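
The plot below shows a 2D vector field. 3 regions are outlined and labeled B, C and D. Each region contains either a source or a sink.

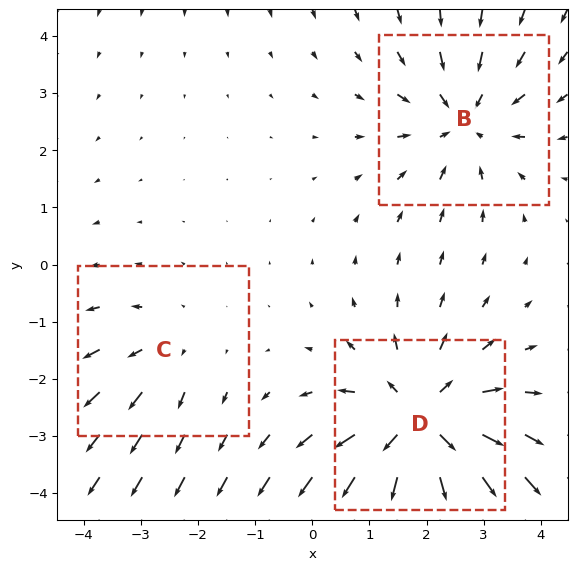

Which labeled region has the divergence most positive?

D

Divergence at each region's feature centre — B: about -3, C: about +2, D: about +4. Region D is most positive.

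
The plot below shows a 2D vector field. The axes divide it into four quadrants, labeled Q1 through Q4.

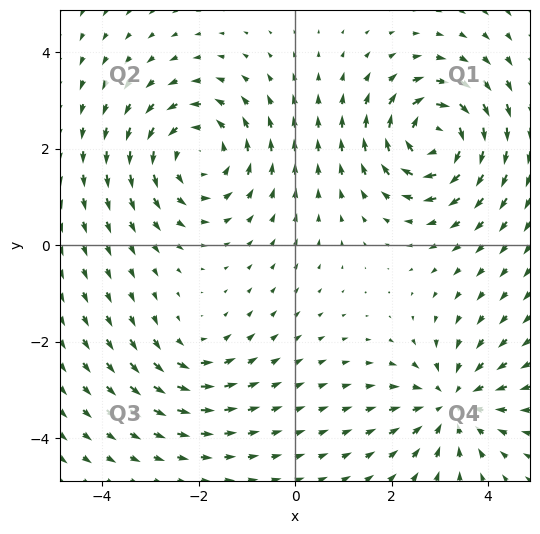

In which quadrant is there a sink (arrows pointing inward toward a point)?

Q4

The sink sits at approximately (3.3, -3.3), which lies in quadrant Q4. The divergence there is about -4, negative as expected for a sink.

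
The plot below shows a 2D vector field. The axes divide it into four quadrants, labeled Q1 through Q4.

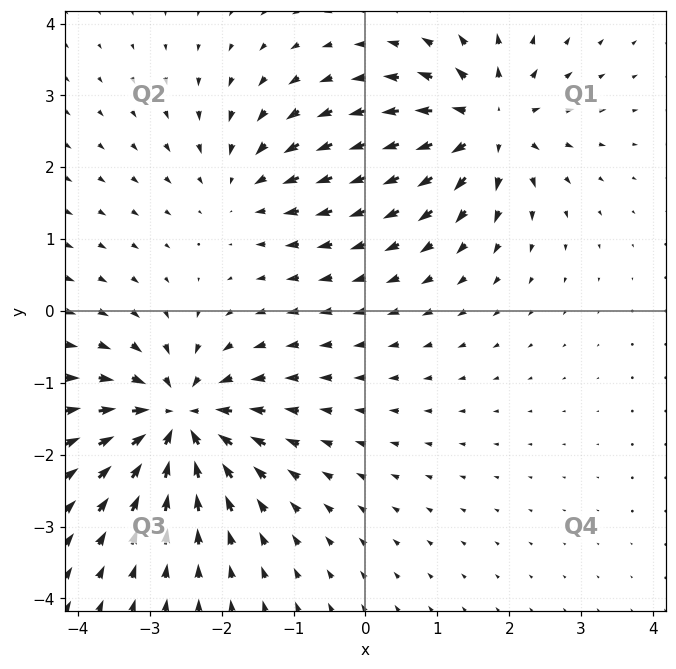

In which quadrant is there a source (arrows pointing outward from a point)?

Q1

The source sits at approximately (1.7, 2.6), which lies in quadrant Q1. The divergence there is about +5, positive as expected for a source.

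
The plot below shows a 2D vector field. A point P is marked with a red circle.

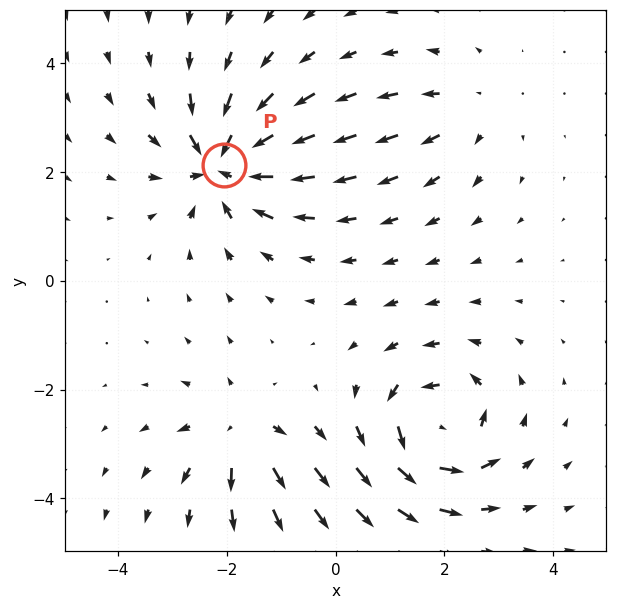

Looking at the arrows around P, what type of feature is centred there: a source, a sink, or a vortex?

sink

At P (-2.1, 2.1) the arrows converge inward. Divergence about -7, curl ≈0 — negative divergence with near-zero curl is a sink.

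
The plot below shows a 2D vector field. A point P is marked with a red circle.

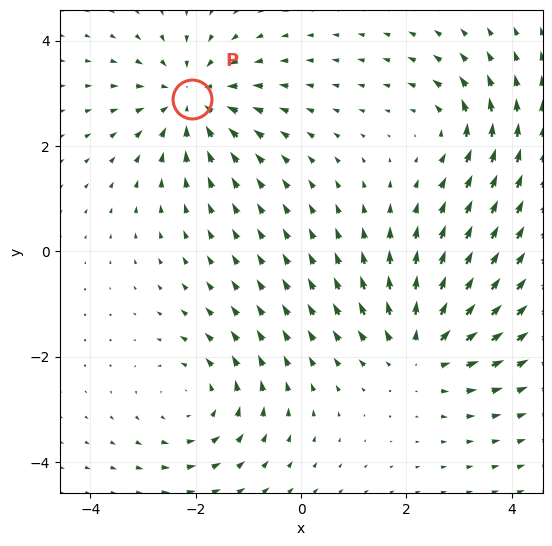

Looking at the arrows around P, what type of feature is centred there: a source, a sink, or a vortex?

At P (-2.1, 2.9) the arrows converge inward. Divergence about -4, curl ≈0 — negative divergence with near-zero curl is a sink.

sink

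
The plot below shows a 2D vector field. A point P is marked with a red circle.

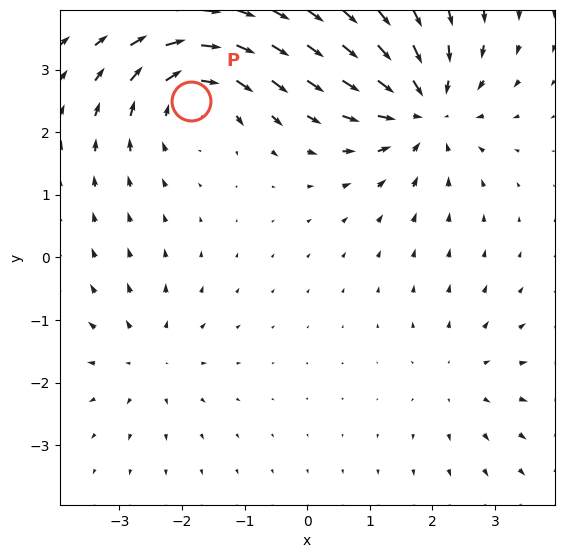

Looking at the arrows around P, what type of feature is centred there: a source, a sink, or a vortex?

At P (-1.9, 2.5) the arrows circulate clockwise. Divergence ≈0, curl about -5 — near-zero divergence with nonzero curl is a vortex.

vortex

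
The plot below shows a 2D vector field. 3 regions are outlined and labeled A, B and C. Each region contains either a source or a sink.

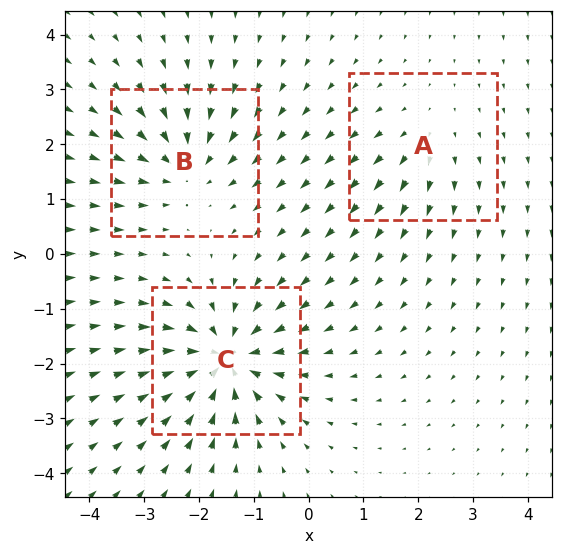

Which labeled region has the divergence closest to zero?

Divergence at each region's feature centre — A: about +2, B: about -4, C: about -6. Region A is closest to zero.

A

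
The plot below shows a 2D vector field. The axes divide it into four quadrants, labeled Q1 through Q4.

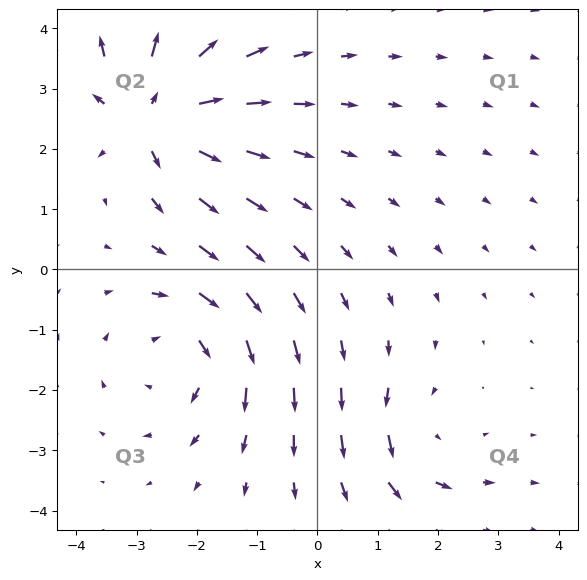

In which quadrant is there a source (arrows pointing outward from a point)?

Q2

The source sits at approximately (-2.7, 2.6), which lies in quadrant Q2. The divergence there is about +7, positive as expected for a source.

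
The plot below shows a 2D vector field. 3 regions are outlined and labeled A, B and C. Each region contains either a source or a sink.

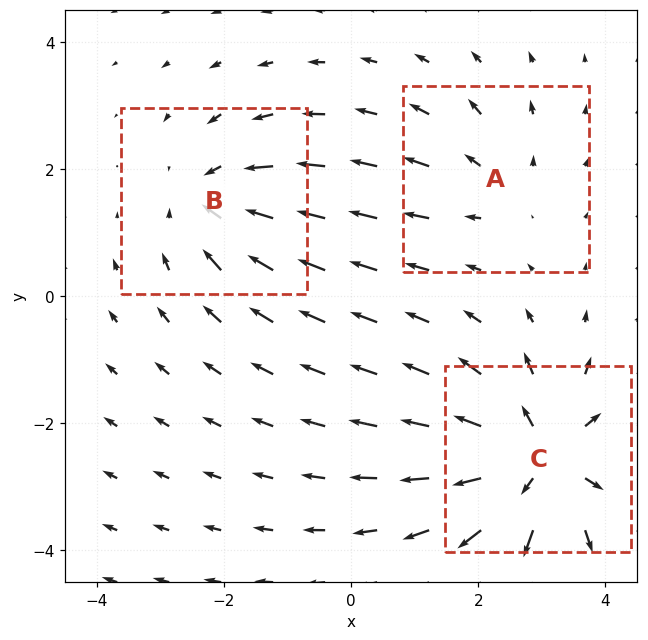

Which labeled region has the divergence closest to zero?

Divergence at each region's feature centre — A: about +2, B: about -3, C: about +6. Region A is closest to zero.

A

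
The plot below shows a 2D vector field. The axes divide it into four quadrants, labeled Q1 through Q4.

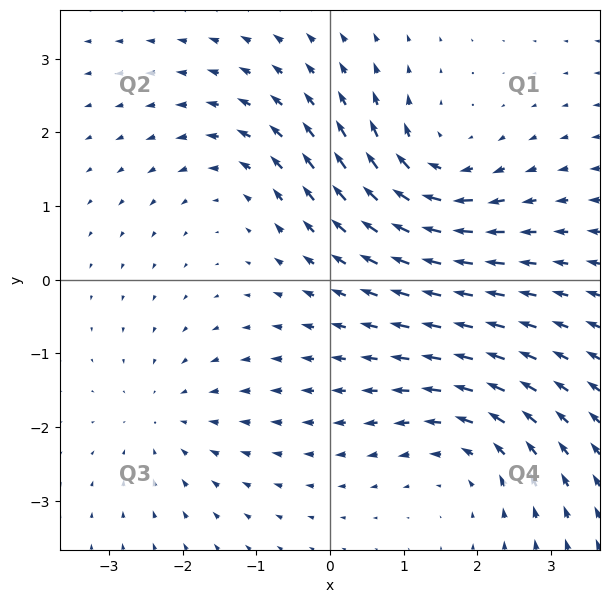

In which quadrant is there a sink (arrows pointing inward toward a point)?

Q3

The sink sits at approximately (-2.2, -1.9), which lies in quadrant Q3. The divergence there is about -2, negative as expected for a sink.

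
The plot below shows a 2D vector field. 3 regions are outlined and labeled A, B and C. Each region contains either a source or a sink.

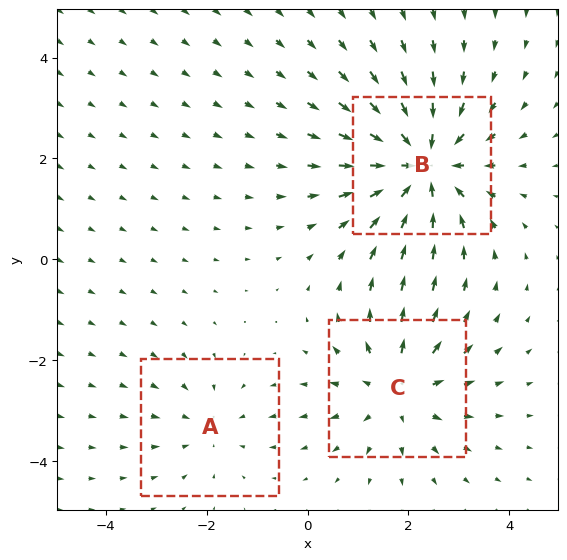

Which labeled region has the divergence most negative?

B

Divergence at each region's feature centre — A: about -2, B: about -4, C: about +3. Region B is most negative.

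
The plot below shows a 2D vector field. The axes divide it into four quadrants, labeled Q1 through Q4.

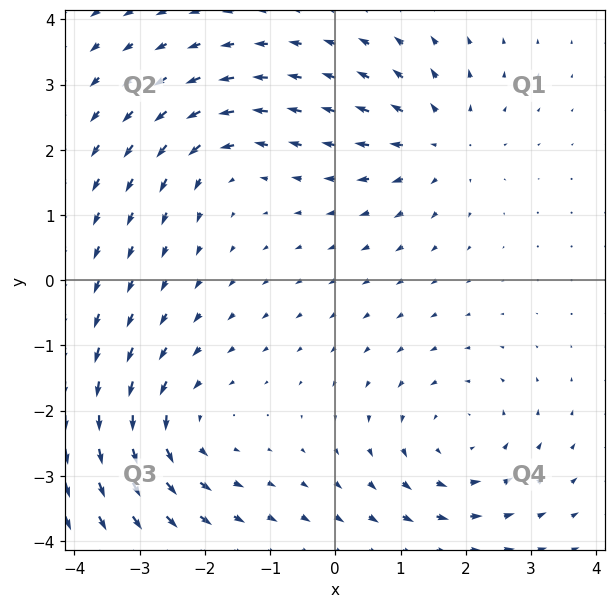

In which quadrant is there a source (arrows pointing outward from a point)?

The source sits at approximately (1.6, 2.1), which lies in quadrant Q1. The divergence there is about +4, positive as expected for a source.

Q1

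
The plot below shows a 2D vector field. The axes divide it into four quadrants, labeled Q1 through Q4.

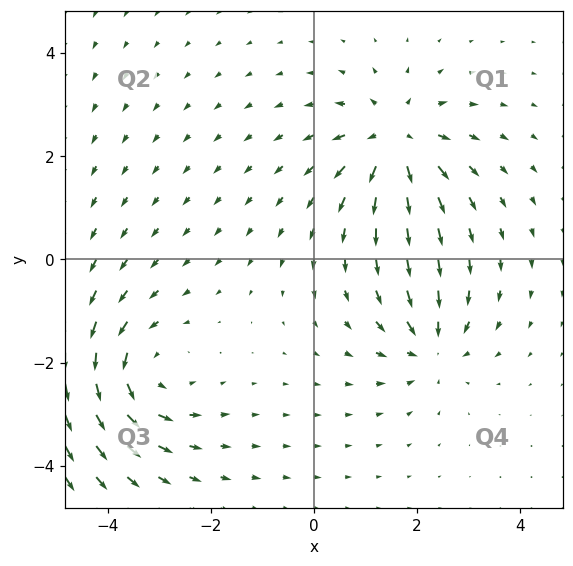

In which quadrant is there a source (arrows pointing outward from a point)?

Q1

The source sits at approximately (1.6, 2.3), which lies in quadrant Q1. The divergence there is about +5, positive as expected for a source.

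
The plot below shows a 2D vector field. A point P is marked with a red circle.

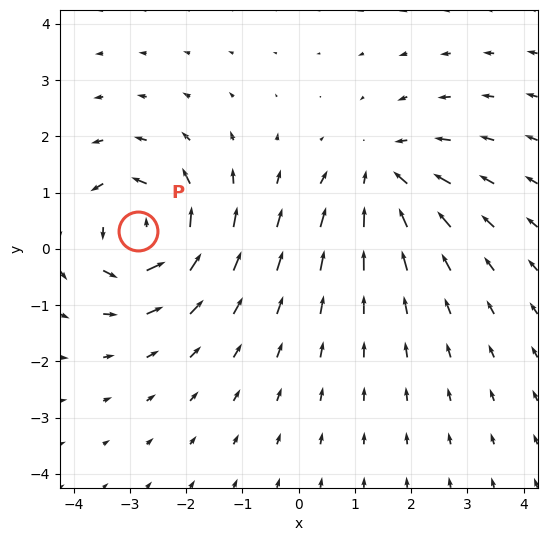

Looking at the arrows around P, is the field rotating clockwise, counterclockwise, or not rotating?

Near P at (-2.9, 0.3) the arrows circulate counterclockwise. The curl (z-component) there is about +6; positive curl means counterclockwise rotation.

counterclockwise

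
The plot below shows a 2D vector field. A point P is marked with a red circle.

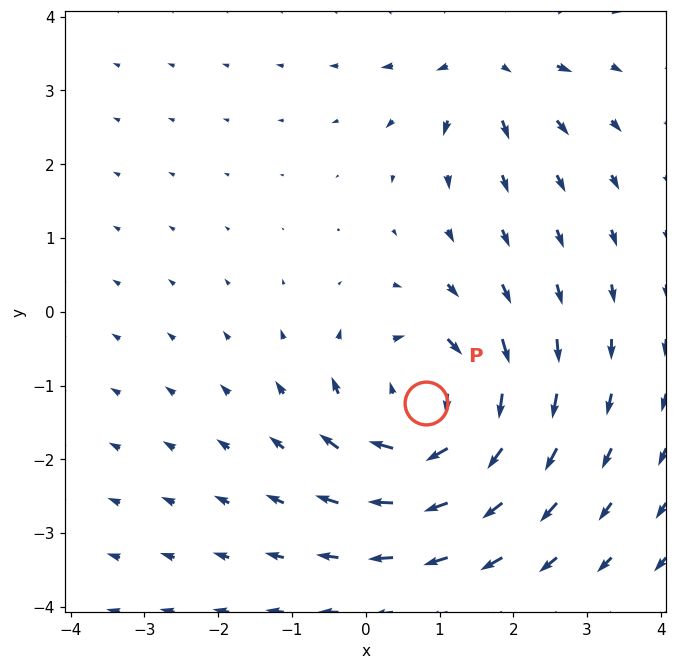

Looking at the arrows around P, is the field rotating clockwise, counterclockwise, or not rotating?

Near P at (0.8, -1.2) the arrows circulate clockwise. The curl (z-component) there is about -5; negative curl means clockwise rotation.

clockwise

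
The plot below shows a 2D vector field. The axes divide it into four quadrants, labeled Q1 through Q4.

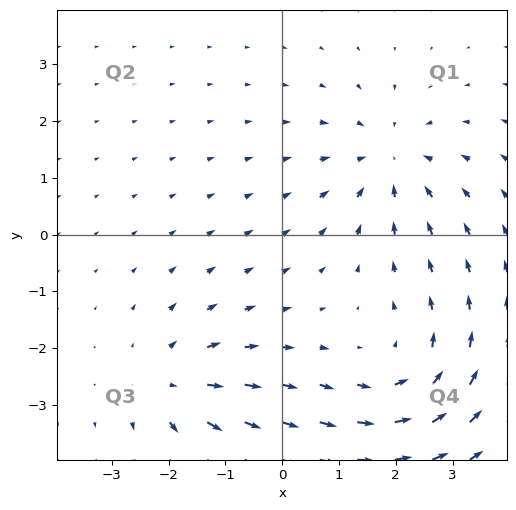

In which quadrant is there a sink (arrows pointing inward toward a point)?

The sink sits at approximately (1.9, 1.3), which lies in quadrant Q1. The divergence there is about -3, negative as expected for a sink.

Q1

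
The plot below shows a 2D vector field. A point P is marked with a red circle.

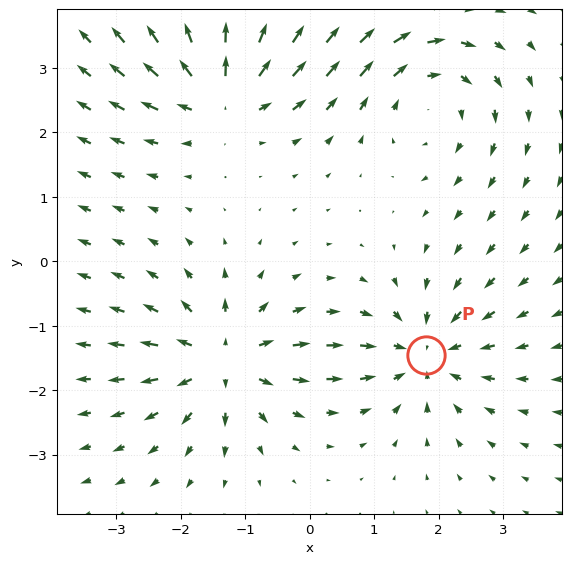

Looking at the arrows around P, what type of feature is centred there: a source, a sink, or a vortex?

At P (1.8, -1.4) the arrows converge inward. Divergence about -6, curl ≈0 — negative divergence with near-zero curl is a sink.

sink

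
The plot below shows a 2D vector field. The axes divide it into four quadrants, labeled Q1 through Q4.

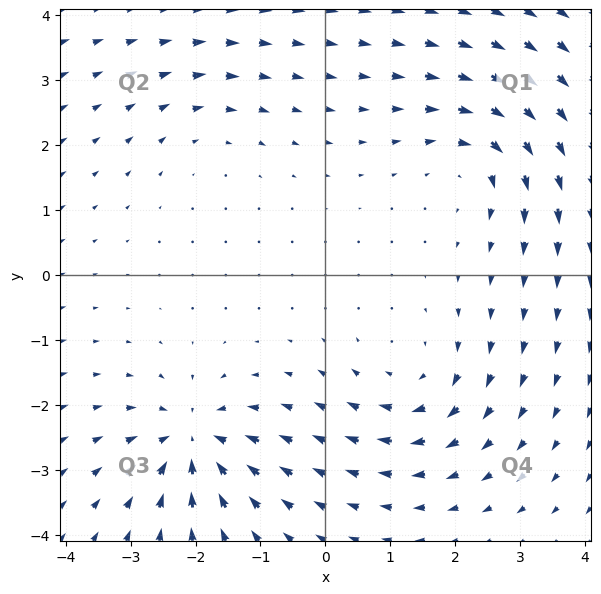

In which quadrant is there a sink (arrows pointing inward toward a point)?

Q3

The sink sits at approximately (-2.0, -2.5), which lies in quadrant Q3. The divergence there is about -7, negative as expected for a sink.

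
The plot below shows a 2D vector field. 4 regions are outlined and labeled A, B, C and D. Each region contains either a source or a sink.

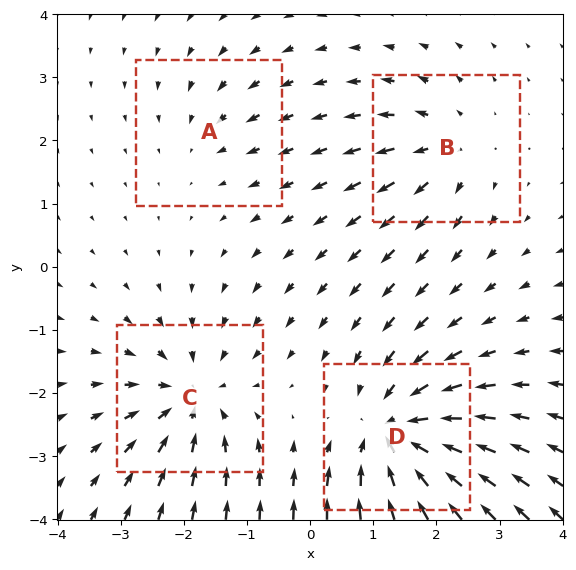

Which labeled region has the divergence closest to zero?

Divergence at each region's feature centre — A: about -2, B: about +4, C: about -5, D: about -7. Region A is closest to zero.

A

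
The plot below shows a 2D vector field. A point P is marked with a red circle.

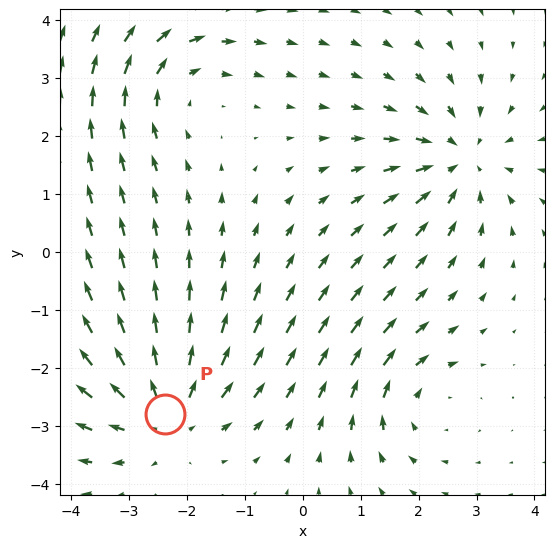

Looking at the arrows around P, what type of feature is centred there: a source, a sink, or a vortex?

source

At P (-2.4, -2.8) the arrows spread outward. Divergence about +4, curl ≈0 — positive divergence with near-zero curl is a source.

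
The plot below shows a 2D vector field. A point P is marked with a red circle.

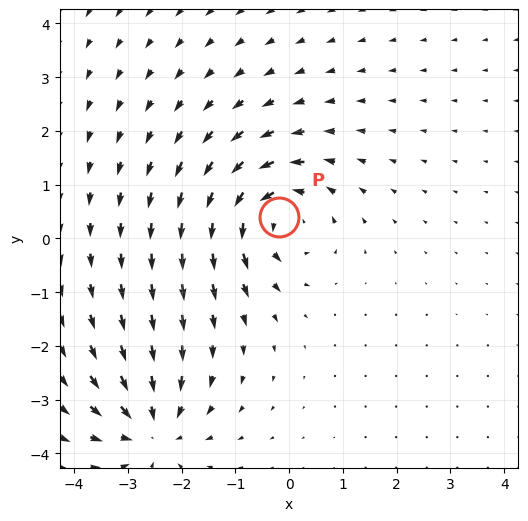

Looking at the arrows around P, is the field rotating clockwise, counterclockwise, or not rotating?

counterclockwise

Near P at (-0.2, 0.4) the arrows circulate counterclockwise. The curl (z-component) there is about +5; positive curl means counterclockwise rotation.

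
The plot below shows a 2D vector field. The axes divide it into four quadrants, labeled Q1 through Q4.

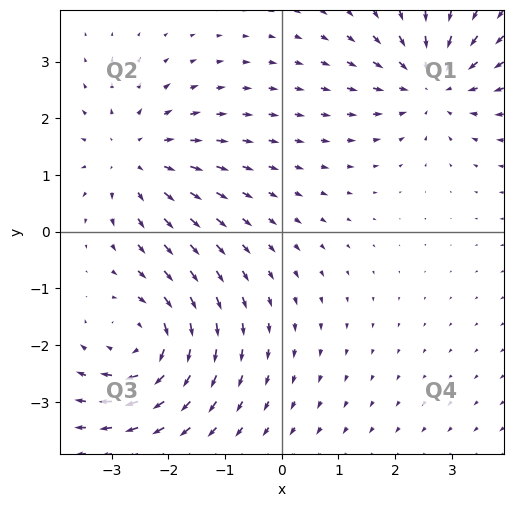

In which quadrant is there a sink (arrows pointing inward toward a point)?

Q1

The sink sits at approximately (2.7, 2.6), which lies in quadrant Q1. The divergence there is about -4, negative as expected for a sink.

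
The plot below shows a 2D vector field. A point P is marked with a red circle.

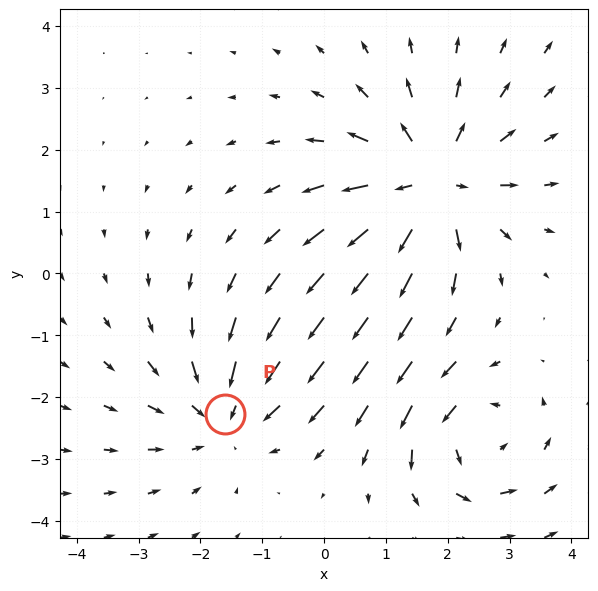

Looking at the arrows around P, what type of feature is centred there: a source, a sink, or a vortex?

At P (-1.6, -2.3) the arrows converge inward. Divergence about -3, curl ≈0 — negative divergence with near-zero curl is a sink.

sink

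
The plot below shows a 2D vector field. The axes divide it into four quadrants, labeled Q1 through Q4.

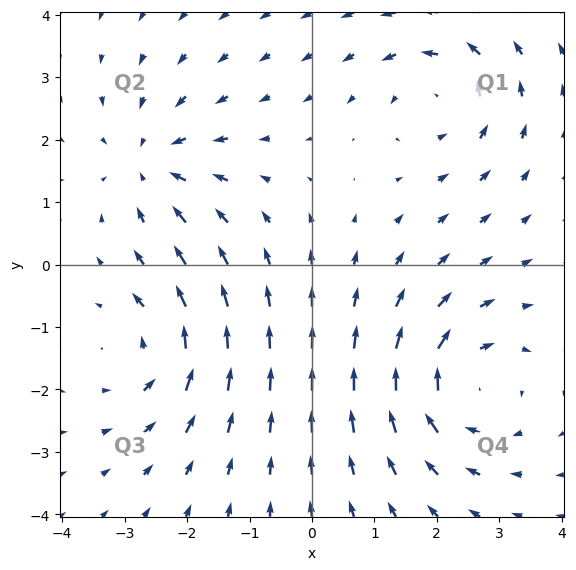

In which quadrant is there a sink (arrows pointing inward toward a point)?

Q2

The sink sits at approximately (-2.6, 1.6), which lies in quadrant Q2. The divergence there is about -3, negative as expected for a sink.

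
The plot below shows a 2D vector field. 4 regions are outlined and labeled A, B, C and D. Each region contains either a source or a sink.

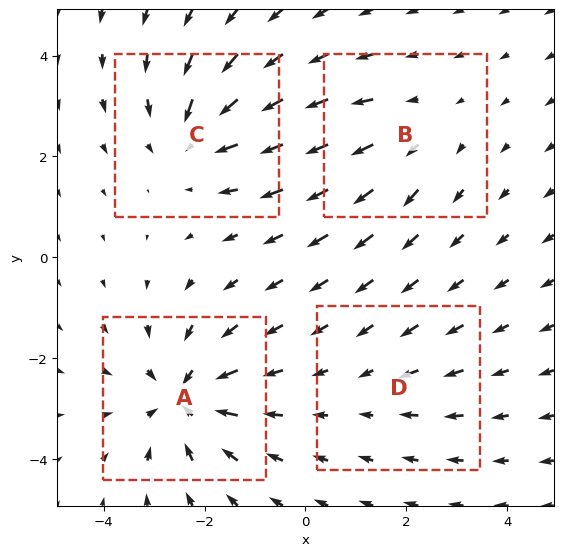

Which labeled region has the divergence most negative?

A

Divergence at each region's feature centre — A: about -6, B: about +3, C: about -5, D: about -2. Region A is most negative.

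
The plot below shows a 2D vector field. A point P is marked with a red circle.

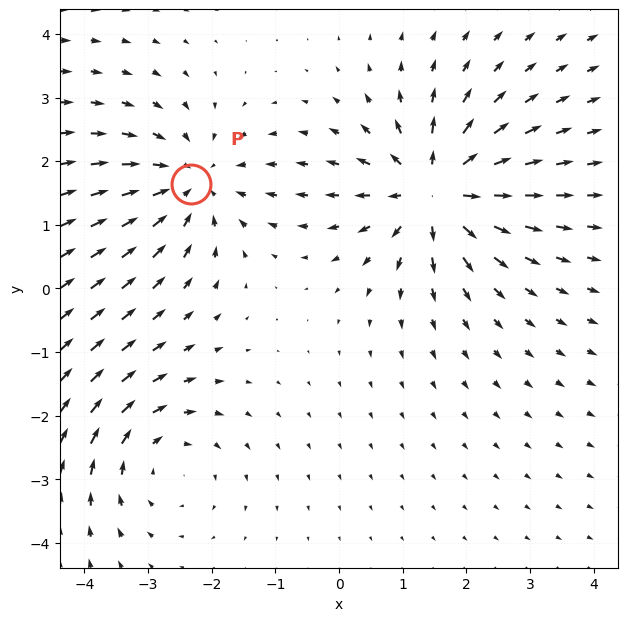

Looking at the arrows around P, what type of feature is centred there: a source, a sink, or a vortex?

sink

At P (-2.3, 1.6) the arrows converge inward. Divergence about -4, curl ≈0 — negative divergence with near-zero curl is a sink.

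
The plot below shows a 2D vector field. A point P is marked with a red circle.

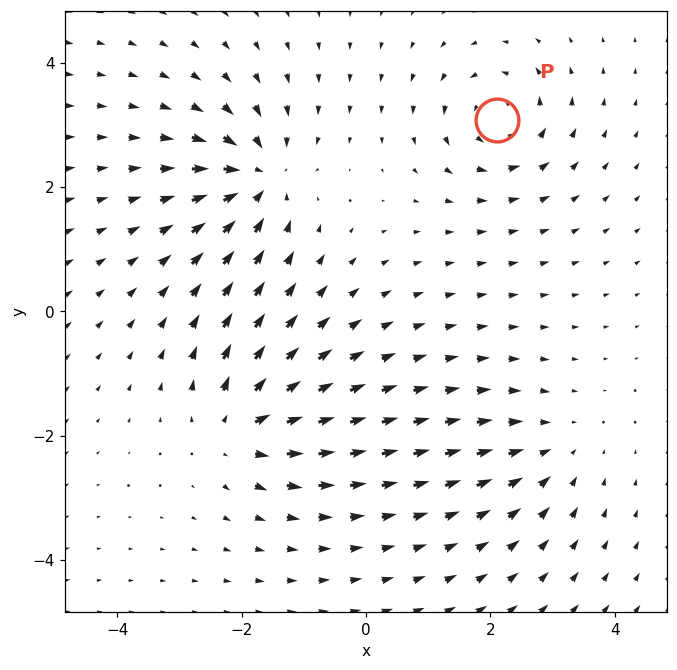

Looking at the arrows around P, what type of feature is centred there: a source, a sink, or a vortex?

vortex

At P (2.1, 3.1) the arrows circulate counterclockwise. Divergence ≈0, curl about +6 — near-zero divergence with nonzero curl is a vortex.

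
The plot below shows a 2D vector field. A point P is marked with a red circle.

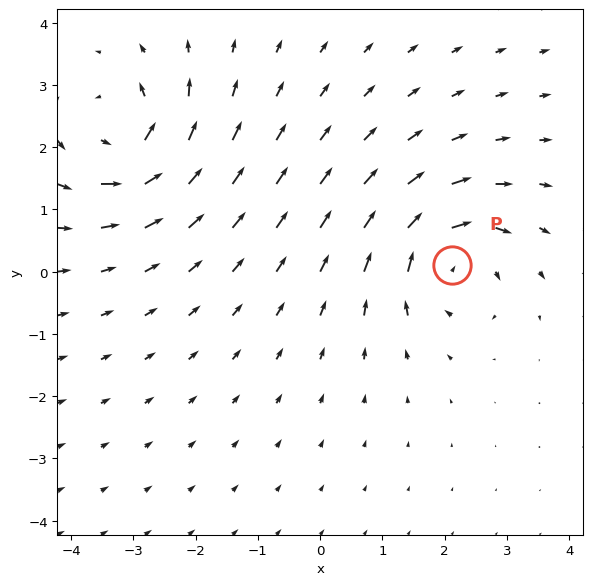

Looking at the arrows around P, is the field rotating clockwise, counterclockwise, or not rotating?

Near P at (2.1, 0.1) the arrows circulate clockwise. The curl (z-component) there is about -6; negative curl means clockwise rotation.

clockwise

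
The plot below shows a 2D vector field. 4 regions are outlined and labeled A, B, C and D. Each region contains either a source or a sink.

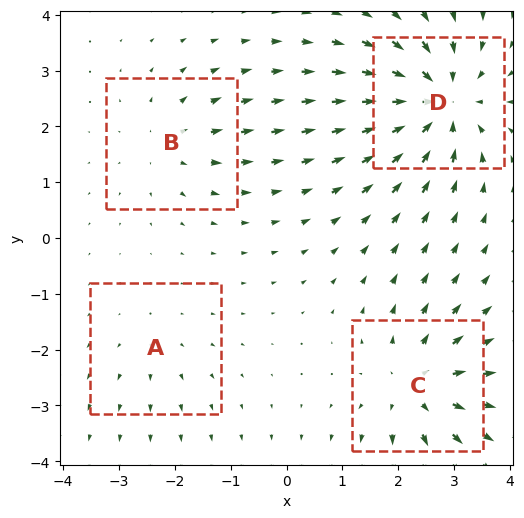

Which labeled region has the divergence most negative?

Divergence at each region's feature centre — A: about +2, B: about +3, C: about +5, D: about -7. Region D is most negative.

D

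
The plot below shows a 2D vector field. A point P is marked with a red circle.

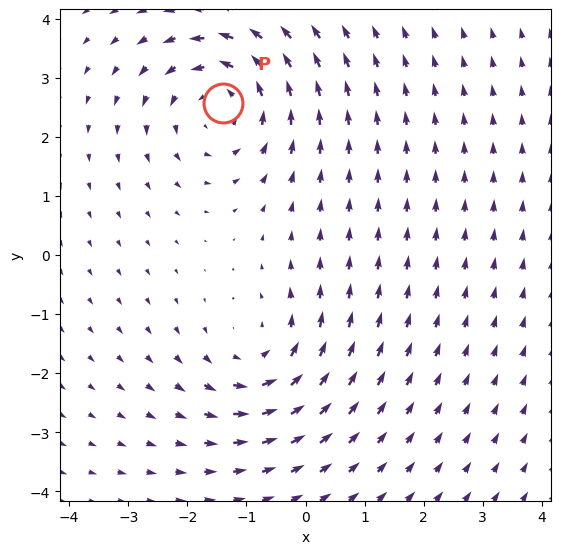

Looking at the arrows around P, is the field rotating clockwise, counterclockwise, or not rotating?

counterclockwise

Near P at (-1.4, 2.6) the arrows circulate counterclockwise. The curl (z-component) there is about +4; positive curl means counterclockwise rotation.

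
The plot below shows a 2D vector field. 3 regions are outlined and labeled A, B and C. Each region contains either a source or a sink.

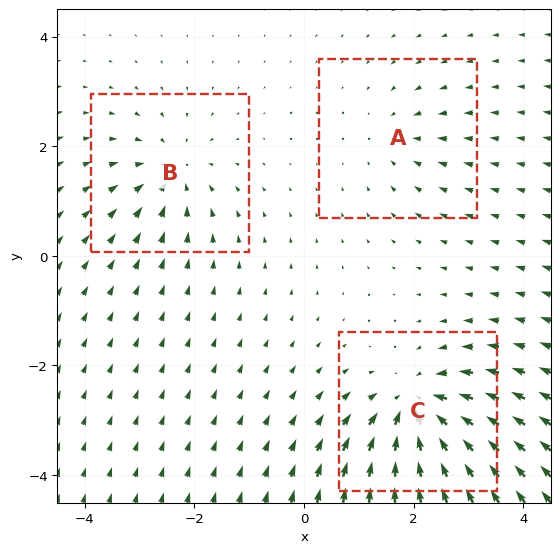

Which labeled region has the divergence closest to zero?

A

Divergence at each region's feature centre — A: about -2, B: about -4, C: about -6. Region A is closest to zero.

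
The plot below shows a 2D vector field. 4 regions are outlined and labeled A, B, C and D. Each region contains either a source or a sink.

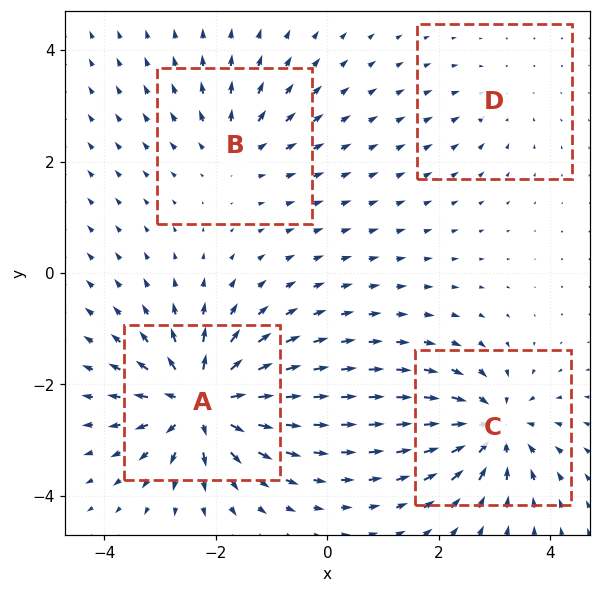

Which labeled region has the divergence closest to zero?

Divergence at each region's feature centre — A: about +9, B: about +4, C: about -7, D: about -2. Region D is closest to zero.

D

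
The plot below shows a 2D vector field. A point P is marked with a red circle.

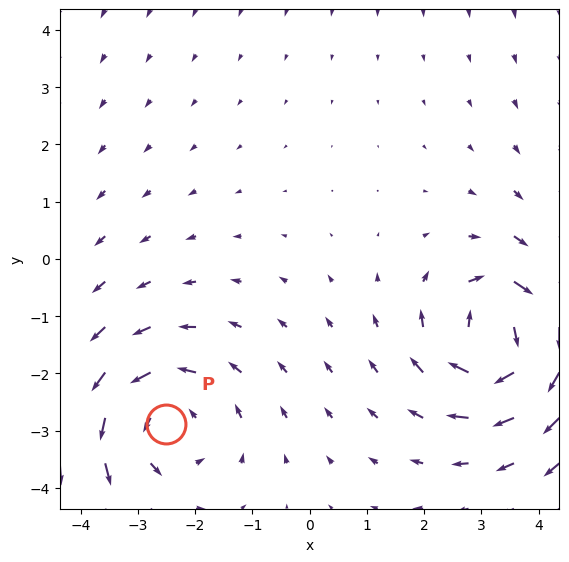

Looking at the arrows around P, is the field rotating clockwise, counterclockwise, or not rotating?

Near P at (-2.5, -2.9) the arrows circulate counterclockwise. The curl (z-component) there is about +3; positive curl means counterclockwise rotation.

counterclockwise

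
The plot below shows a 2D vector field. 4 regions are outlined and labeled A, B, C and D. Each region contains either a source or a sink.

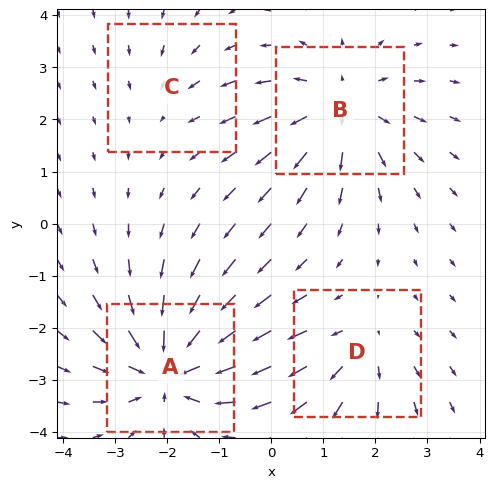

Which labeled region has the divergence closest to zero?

C

Divergence at each region's feature centre — A: about -6, B: about +5, C: about -2, D: about +3. Region C is closest to zero.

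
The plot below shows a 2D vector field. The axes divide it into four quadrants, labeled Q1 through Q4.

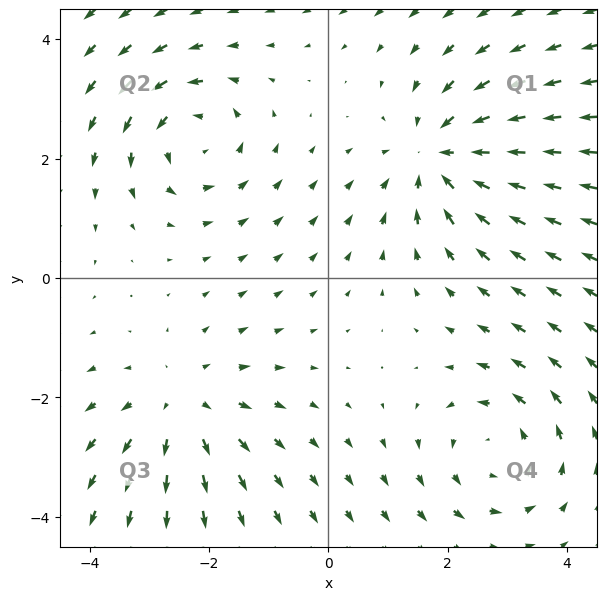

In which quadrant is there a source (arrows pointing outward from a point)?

The source sits at approximately (-2.4, -2.1), which lies in quadrant Q3. The divergence there is about +3, positive as expected for a source.

Q3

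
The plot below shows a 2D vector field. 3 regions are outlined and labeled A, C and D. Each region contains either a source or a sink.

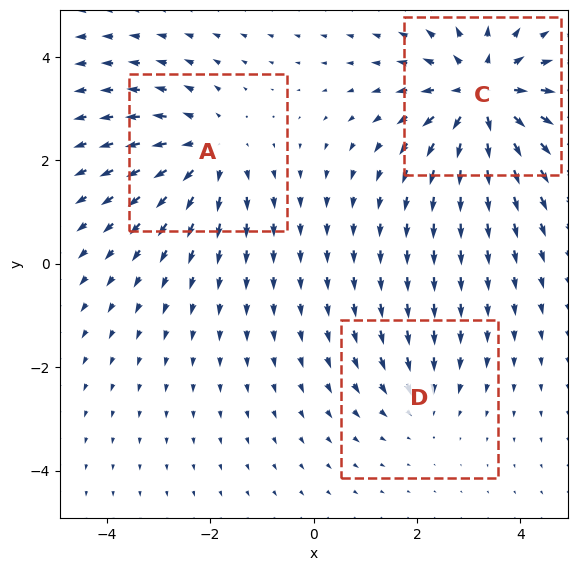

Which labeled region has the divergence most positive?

C

Divergence at each region's feature centre — A: about +4, C: about +5, D: about -2. Region C is most positive.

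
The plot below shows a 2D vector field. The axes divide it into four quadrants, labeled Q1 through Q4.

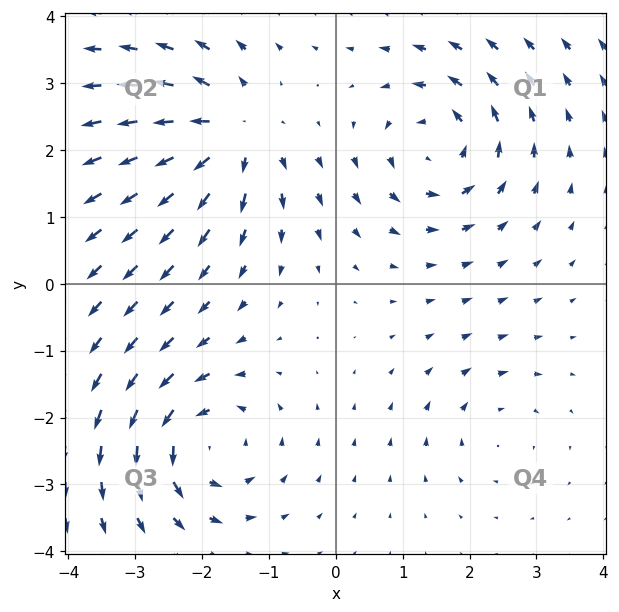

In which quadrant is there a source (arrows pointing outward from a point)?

Q2

The source sits at approximately (-1.6, 2.2), which lies in quadrant Q2. The divergence there is about +7, positive as expected for a source.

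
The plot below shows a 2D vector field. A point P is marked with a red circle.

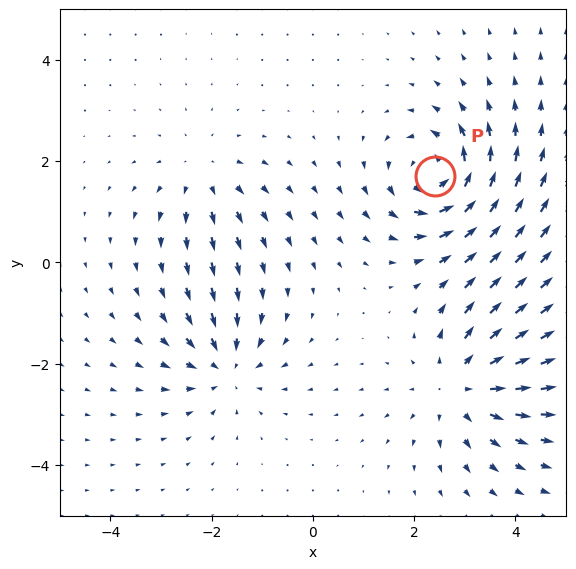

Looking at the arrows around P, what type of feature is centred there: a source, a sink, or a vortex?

vortex

At P (2.4, 1.7) the arrows circulate counterclockwise. Divergence ≈0, curl about +7 — near-zero divergence with nonzero curl is a vortex.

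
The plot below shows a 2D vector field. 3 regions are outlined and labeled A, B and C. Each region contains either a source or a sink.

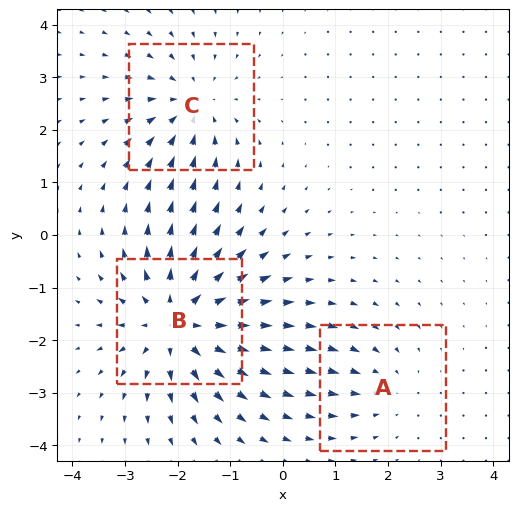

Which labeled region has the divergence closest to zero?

A

Divergence at each region's feature centre — A: about -2, B: about +5, C: about -3. Region A is closest to zero.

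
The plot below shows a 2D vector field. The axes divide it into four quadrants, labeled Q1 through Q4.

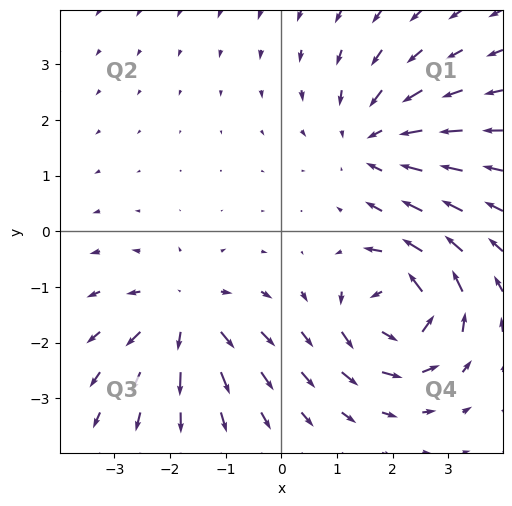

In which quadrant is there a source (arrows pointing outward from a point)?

The source sits at approximately (-1.7, -1.5), which lies in quadrant Q3. The divergence there is about +4, positive as expected for a source.

Q3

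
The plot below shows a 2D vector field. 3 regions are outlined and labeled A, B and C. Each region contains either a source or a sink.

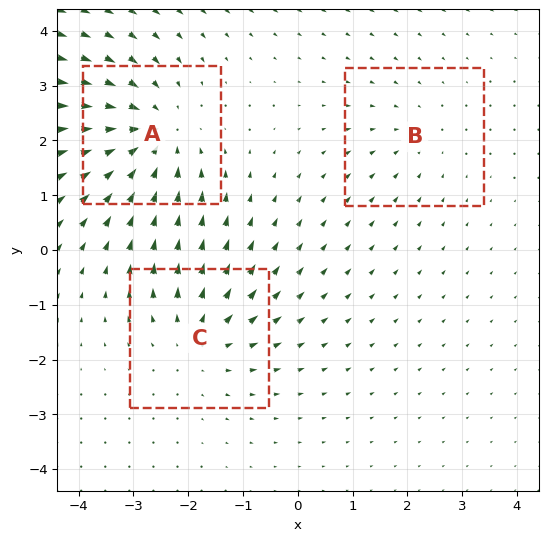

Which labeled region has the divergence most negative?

Divergence at each region's feature centre — A: about -4, B: about -2, C: about +3. Region A is most negative.

A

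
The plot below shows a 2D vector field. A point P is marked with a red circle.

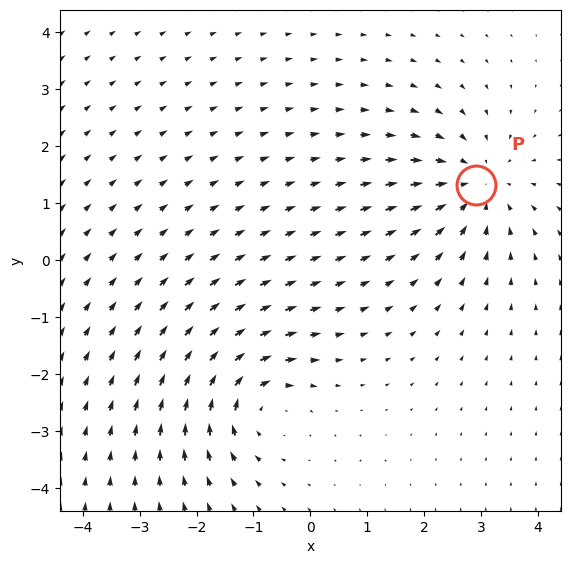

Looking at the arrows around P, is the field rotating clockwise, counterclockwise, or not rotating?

not rotating

Near P at (2.9, 1.3) the arrows show no circulation. The curl there is ≈0.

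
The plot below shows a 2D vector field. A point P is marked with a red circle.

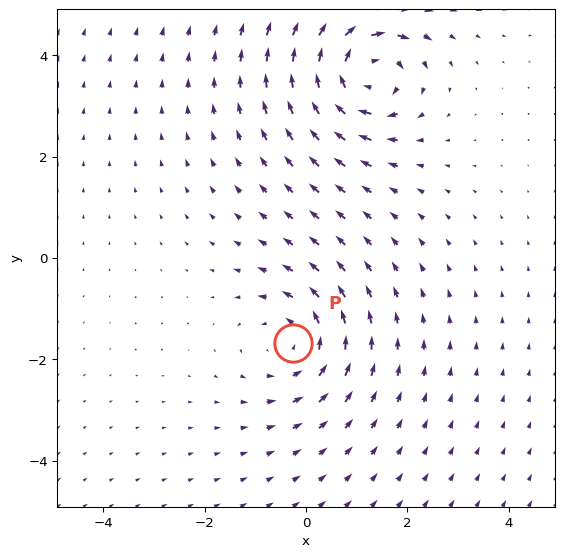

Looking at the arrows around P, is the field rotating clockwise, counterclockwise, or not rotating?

Near P at (-0.2, -1.7) the arrows circulate counterclockwise. The curl (z-component) there is about +3; positive curl means counterclockwise rotation.

counterclockwise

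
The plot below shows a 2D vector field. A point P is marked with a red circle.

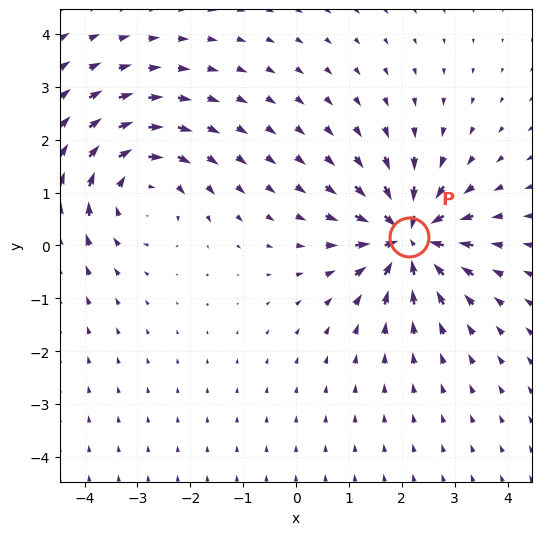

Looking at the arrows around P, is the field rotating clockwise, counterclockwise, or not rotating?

Near P at (2.1, 0.2) the arrows show no circulation. The curl there is ≈0.

not rotating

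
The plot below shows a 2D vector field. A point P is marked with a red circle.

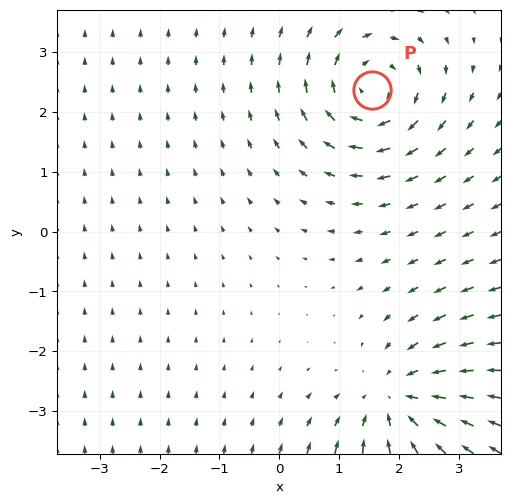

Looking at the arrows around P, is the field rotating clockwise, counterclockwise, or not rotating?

clockwise

Near P at (1.6, 2.4) the arrows circulate clockwise. The curl (z-component) there is about -5; negative curl means clockwise rotation.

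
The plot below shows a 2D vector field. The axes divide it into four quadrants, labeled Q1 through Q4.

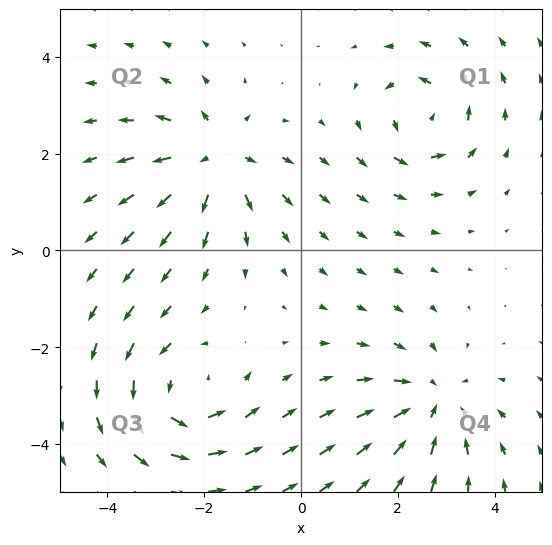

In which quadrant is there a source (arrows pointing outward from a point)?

The source sits at approximately (-1.8, 1.9), which lies in quadrant Q2. The divergence there is about +5, positive as expected for a source.

Q2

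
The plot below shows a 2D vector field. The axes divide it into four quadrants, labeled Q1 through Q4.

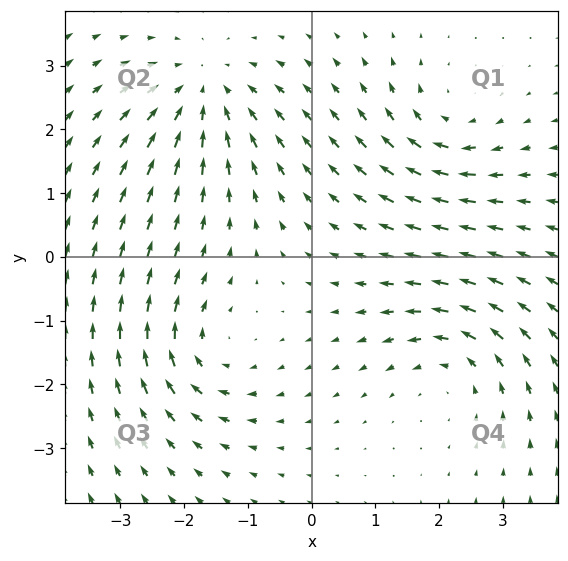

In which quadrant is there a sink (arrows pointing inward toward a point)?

The sink sits at approximately (-1.7, 2.6), which lies in quadrant Q2. The divergence there is about -3, negative as expected for a sink.

Q2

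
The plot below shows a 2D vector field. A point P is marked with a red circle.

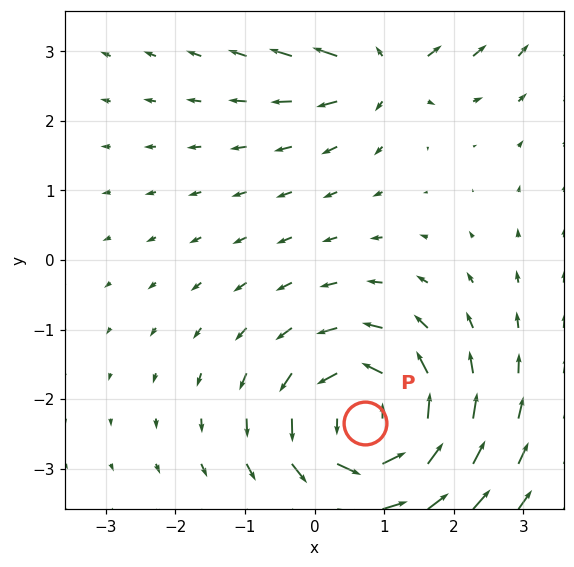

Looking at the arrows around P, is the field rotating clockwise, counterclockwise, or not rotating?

counterclockwise

Near P at (0.7, -2.3) the arrows circulate counterclockwise. The curl (z-component) there is about +5; positive curl means counterclockwise rotation.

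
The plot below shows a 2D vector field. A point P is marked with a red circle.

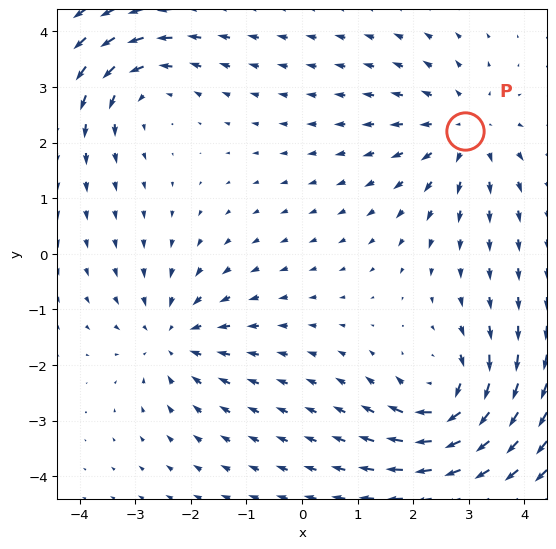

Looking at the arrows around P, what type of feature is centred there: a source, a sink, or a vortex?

source

At P (2.9, 2.2) the arrows spread outward. Divergence about +3, curl ≈0 — positive divergence with near-zero curl is a source.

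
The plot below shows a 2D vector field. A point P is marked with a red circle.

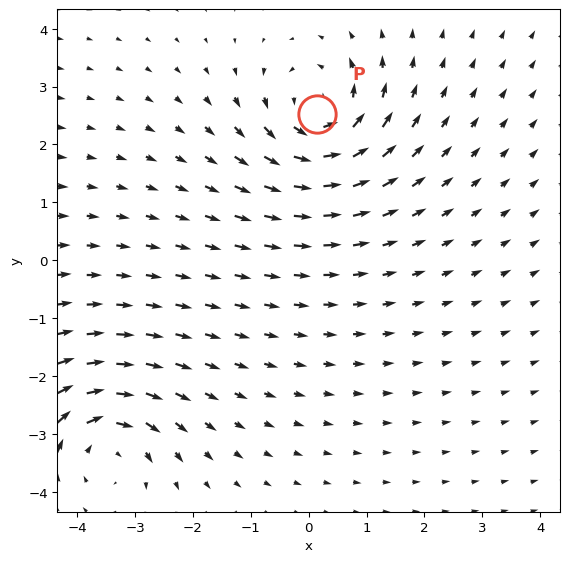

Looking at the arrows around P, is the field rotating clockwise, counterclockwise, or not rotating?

Near P at (0.1, 2.5) the arrows circulate counterclockwise. The curl (z-component) there is about +4; positive curl means counterclockwise rotation.

counterclockwise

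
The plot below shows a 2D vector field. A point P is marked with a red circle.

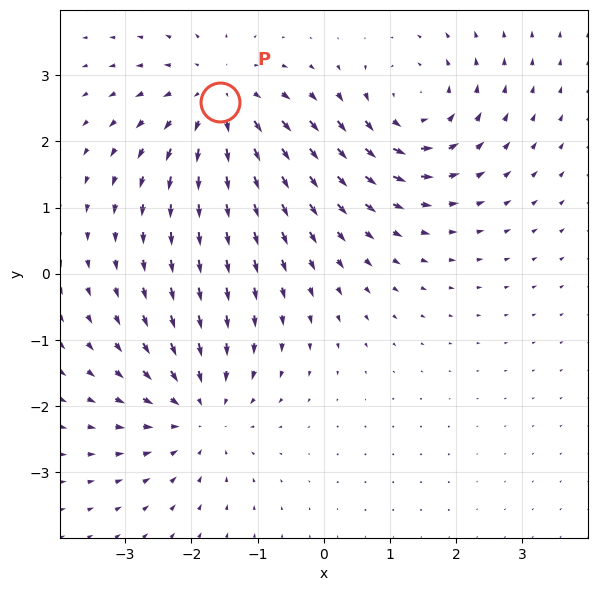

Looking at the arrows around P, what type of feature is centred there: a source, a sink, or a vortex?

At P (-1.6, 2.6) the arrows spread outward. Divergence about +4, curl ≈0 — positive divergence with near-zero curl is a source.

source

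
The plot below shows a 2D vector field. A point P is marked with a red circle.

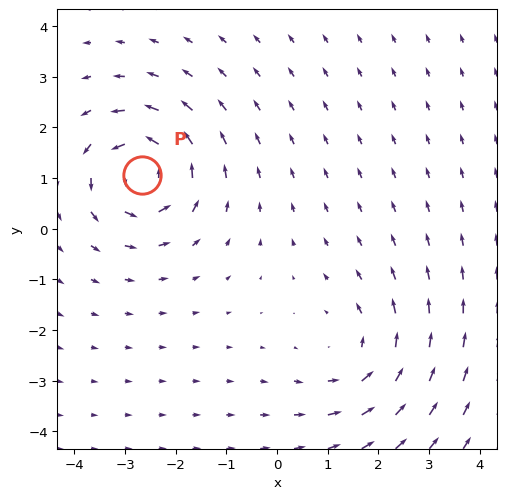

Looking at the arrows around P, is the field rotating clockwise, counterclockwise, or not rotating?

counterclockwise

Near P at (-2.7, 1.1) the arrows circulate counterclockwise. The curl (z-component) there is about +6; positive curl means counterclockwise rotation.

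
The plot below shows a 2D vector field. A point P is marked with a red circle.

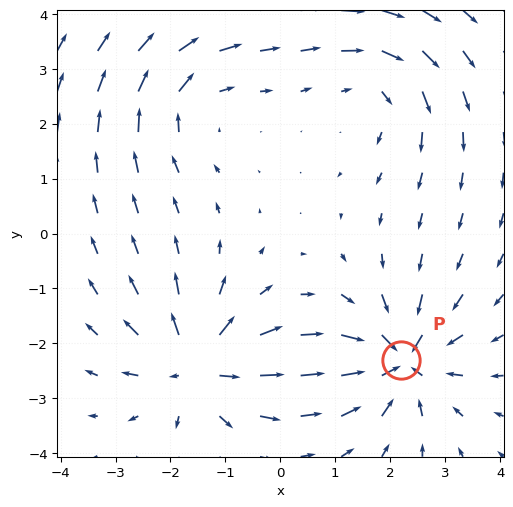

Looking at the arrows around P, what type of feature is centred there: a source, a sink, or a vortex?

sink

At P (2.2, -2.3) the arrows converge inward. Divergence about -5, curl ≈0 — negative divergence with near-zero curl is a sink.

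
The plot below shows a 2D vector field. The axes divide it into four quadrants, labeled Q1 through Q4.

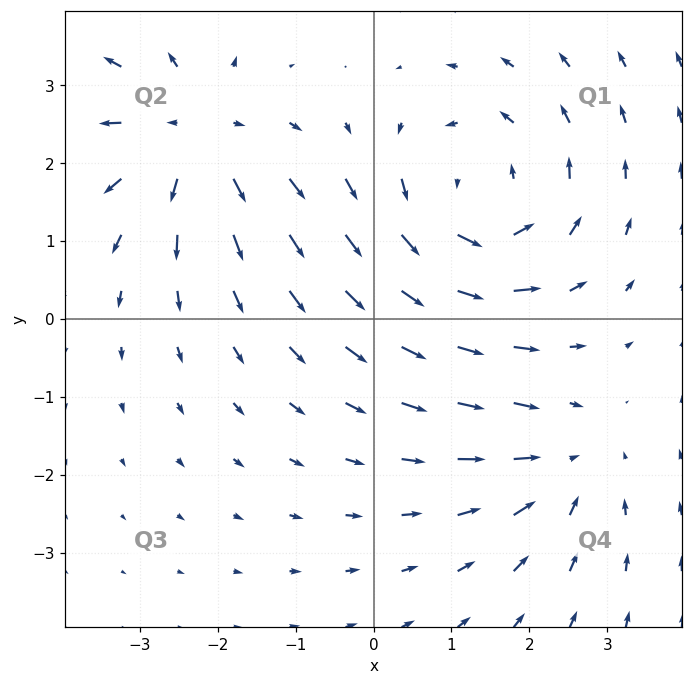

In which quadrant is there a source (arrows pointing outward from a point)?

Q2

The source sits at approximately (-2.3, 2.4), which lies in quadrant Q2. The divergence there is about +4, positive as expected for a source.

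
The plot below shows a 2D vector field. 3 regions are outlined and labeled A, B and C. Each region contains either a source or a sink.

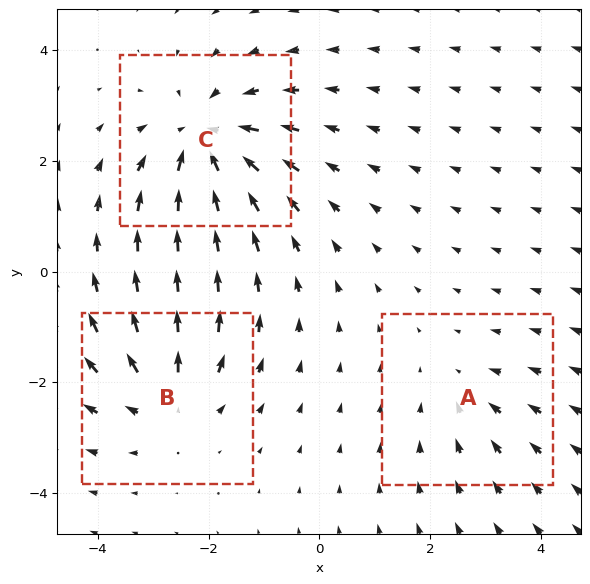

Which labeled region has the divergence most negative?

Divergence at each region's feature centre — A: about -2, B: about +3, C: about -4. Region C is most negative.

C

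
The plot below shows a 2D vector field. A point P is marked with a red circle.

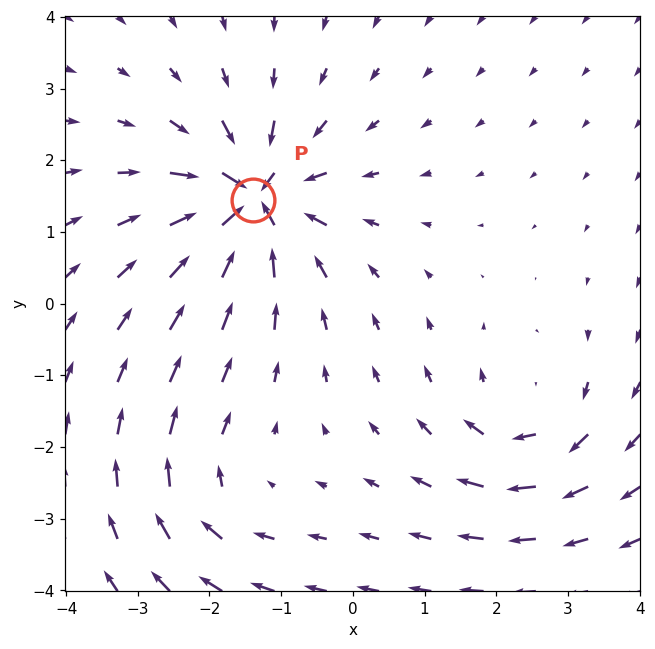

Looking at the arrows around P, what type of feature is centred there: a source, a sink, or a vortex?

sink

At P (-1.4, 1.4) the arrows converge inward. Divergence about -7, curl ≈0 — negative divergence with near-zero curl is a sink.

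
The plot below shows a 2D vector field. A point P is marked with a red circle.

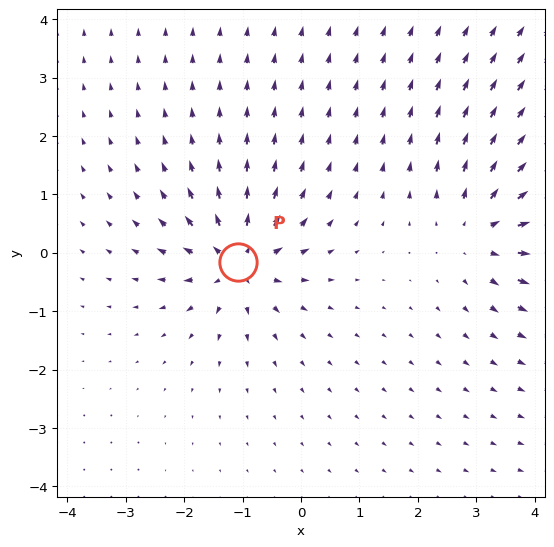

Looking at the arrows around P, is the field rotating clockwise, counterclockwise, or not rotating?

not rotating

Near P at (-1.1, -0.2) the arrows show no circulation. The curl there is ≈0.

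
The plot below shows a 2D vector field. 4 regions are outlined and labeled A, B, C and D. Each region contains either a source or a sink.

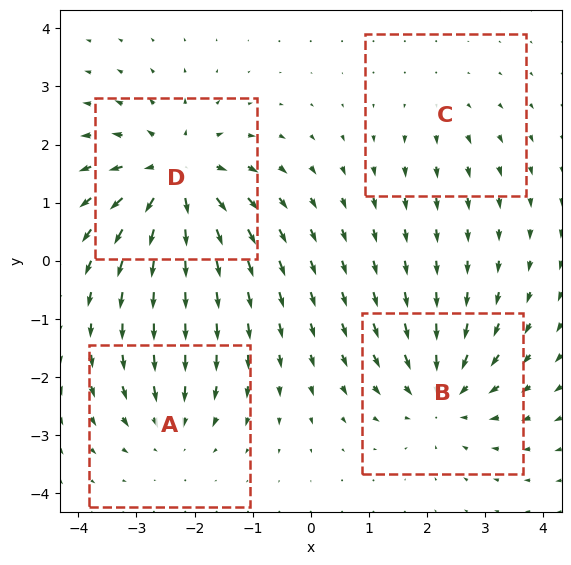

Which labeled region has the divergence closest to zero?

C

Divergence at each region's feature centre — A: about -4, B: about -5, C: about +2, D: about +7. Region C is closest to zero.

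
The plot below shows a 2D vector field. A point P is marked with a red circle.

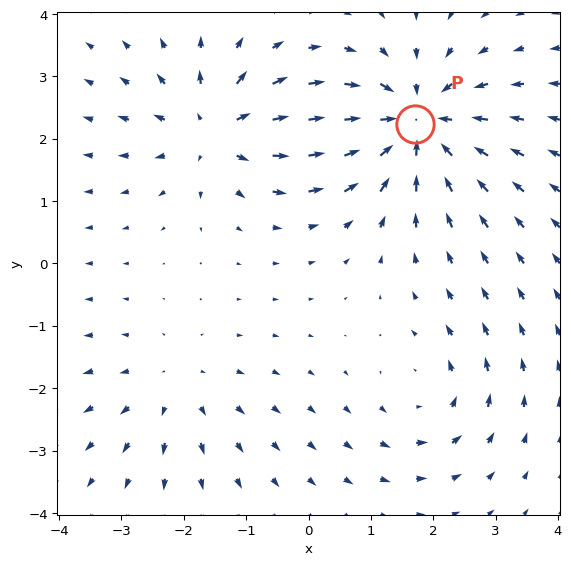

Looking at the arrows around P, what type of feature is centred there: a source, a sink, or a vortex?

At P (1.7, 2.2) the arrows converge inward. Divergence about -5, curl ≈0 — negative divergence with near-zero curl is a sink.

sink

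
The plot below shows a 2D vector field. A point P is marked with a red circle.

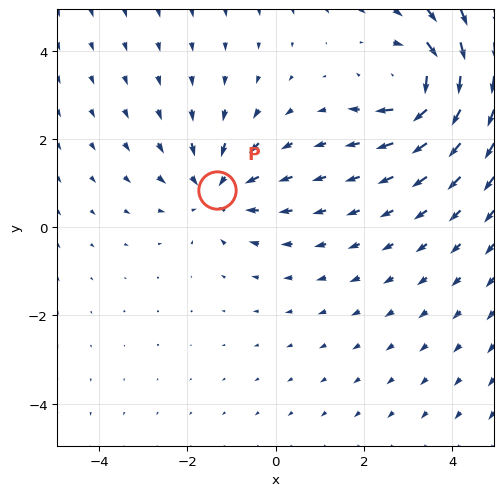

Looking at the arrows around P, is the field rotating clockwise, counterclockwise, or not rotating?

Near P at (-1.3, 0.9) the arrows show no circulation. The curl there is ≈0.

not rotating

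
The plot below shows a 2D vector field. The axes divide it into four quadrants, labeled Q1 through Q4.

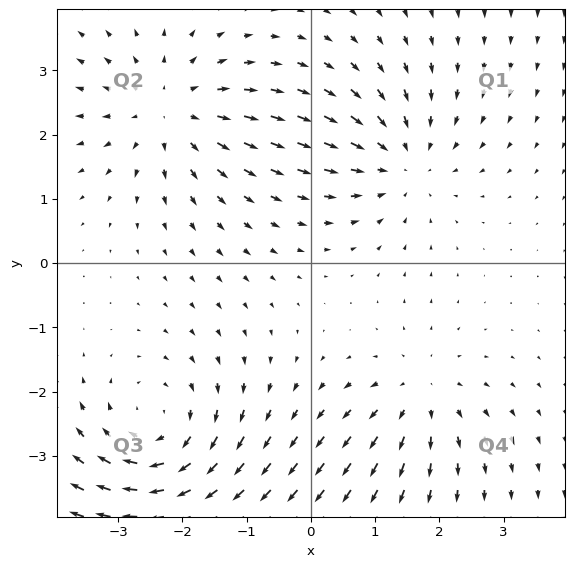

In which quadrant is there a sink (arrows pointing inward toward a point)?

The sink sits at approximately (1.4, 1.6), which lies in quadrant Q1. The divergence there is about -4, negative as expected for a sink.

Q1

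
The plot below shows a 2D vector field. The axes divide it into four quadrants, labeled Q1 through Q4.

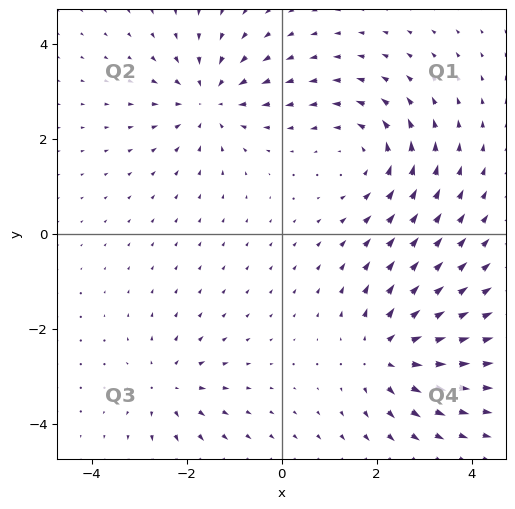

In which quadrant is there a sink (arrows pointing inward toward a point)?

The sink sits at approximately (-1.5, 2.8), which lies in quadrant Q2. The divergence there is about -5, negative as expected for a sink.

Q2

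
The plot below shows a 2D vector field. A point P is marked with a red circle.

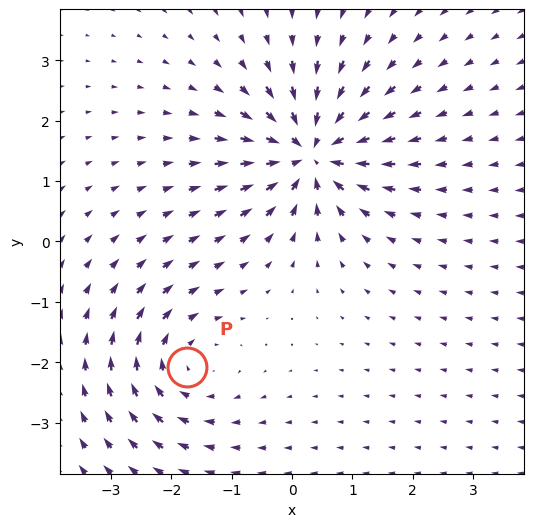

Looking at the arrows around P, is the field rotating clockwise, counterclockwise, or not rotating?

clockwise

Near P at (-1.7, -2.1) the arrows circulate clockwise. The curl (z-component) there is about -3; negative curl means clockwise rotation.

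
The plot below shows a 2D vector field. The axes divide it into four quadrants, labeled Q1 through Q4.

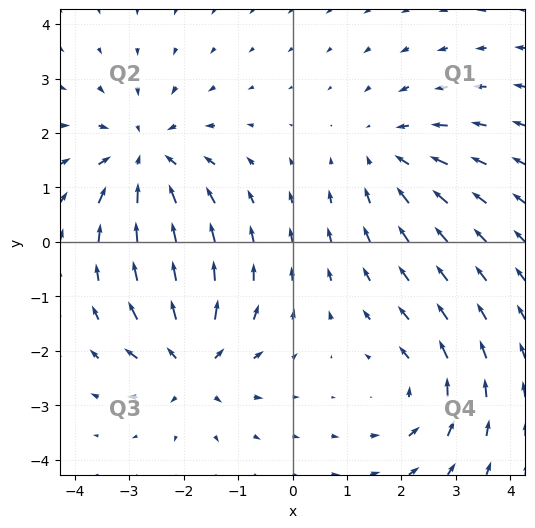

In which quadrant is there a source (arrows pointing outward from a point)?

The source sits at approximately (-1.8, -2.2), which lies in quadrant Q3. The divergence there is about +6, positive as expected for a source.

Q3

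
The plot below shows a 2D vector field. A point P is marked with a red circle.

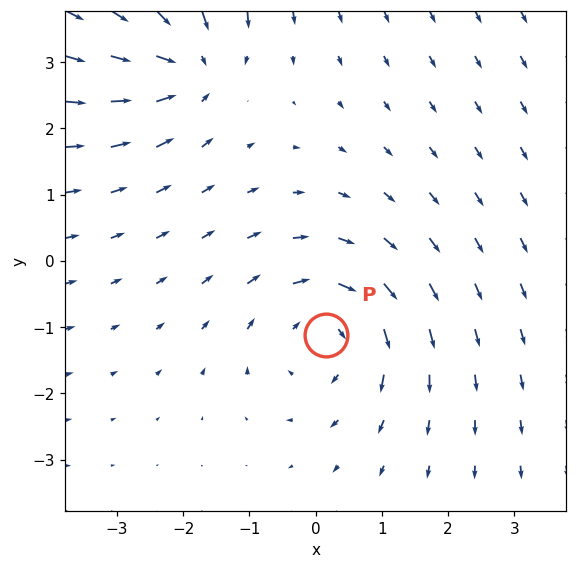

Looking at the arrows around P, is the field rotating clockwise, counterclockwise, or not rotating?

clockwise

Near P at (0.2, -1.1) the arrows circulate clockwise. The curl (z-component) there is about -3; negative curl means clockwise rotation.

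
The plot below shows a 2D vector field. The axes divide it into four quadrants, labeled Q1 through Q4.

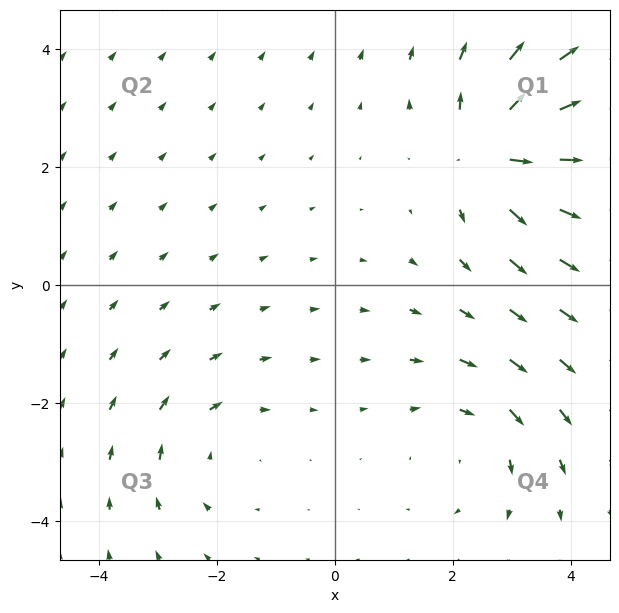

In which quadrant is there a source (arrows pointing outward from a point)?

The source sits at approximately (2.7, 2.2), which lies in quadrant Q1. The divergence there is about +6, positive as expected for a source.

Q1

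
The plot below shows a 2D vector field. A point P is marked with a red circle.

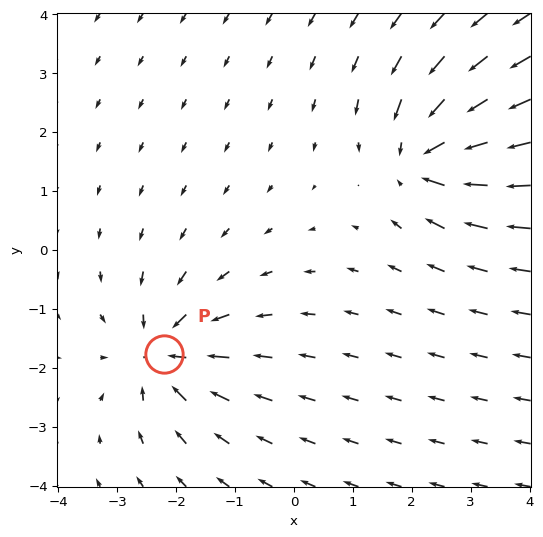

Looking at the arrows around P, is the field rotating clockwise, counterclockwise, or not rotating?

Near P at (-2.2, -1.8) the arrows show no circulation. The curl there is ≈0.

not rotating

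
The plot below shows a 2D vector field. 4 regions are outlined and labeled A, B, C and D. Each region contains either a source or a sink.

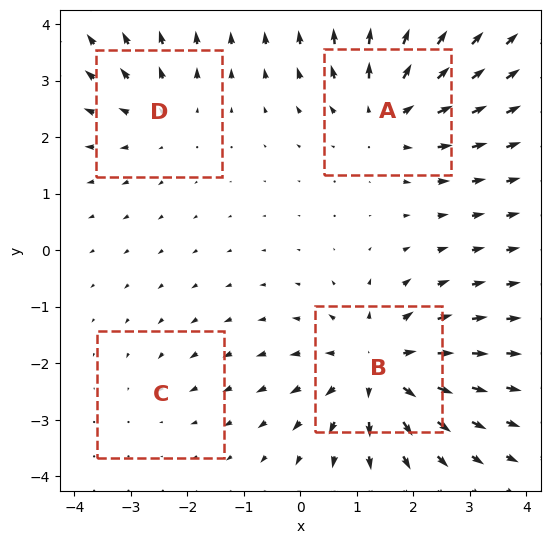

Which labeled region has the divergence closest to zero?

C

Divergence at each region's feature centre — A: about +5, B: about +6, C: about -2, D: about +3. Region C is closest to zero.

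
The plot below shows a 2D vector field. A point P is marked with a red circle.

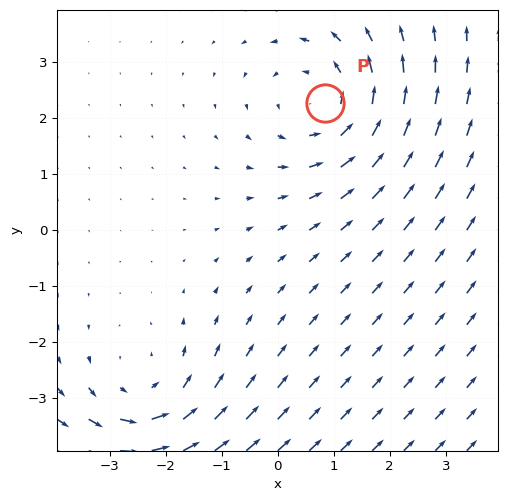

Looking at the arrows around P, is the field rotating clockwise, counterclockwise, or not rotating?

Near P at (0.8, 2.3) the arrows circulate counterclockwise. The curl (z-component) there is about +4; positive curl means counterclockwise rotation.

counterclockwise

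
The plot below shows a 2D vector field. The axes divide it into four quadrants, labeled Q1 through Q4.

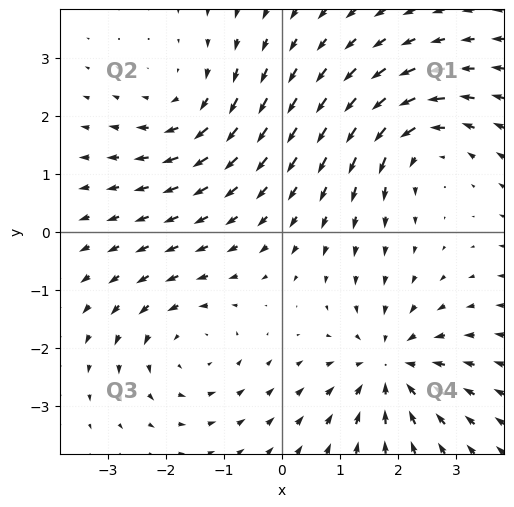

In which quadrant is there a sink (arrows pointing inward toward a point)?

Q4

The sink sits at approximately (1.9, -2.3), which lies in quadrant Q4. The divergence there is about -5, negative as expected for a sink.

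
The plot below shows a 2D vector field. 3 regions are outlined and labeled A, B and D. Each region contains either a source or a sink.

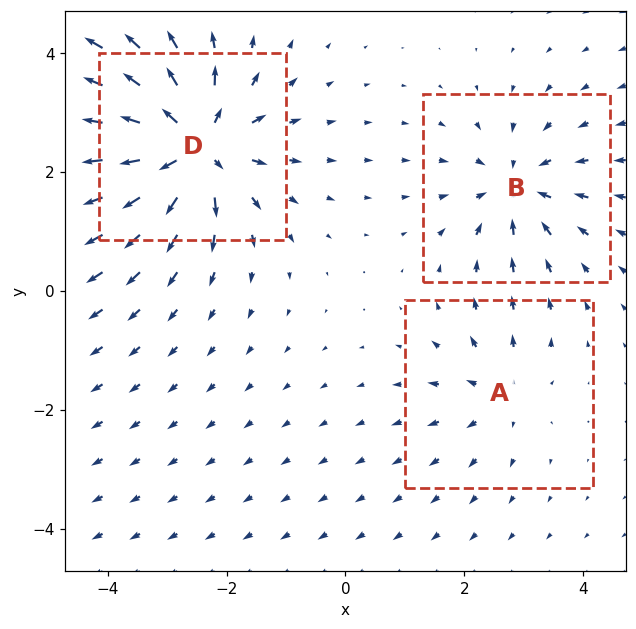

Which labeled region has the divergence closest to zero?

A

Divergence at each region's feature centre — A: about +3, B: about -4, D: about +6. Region A is closest to zero.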